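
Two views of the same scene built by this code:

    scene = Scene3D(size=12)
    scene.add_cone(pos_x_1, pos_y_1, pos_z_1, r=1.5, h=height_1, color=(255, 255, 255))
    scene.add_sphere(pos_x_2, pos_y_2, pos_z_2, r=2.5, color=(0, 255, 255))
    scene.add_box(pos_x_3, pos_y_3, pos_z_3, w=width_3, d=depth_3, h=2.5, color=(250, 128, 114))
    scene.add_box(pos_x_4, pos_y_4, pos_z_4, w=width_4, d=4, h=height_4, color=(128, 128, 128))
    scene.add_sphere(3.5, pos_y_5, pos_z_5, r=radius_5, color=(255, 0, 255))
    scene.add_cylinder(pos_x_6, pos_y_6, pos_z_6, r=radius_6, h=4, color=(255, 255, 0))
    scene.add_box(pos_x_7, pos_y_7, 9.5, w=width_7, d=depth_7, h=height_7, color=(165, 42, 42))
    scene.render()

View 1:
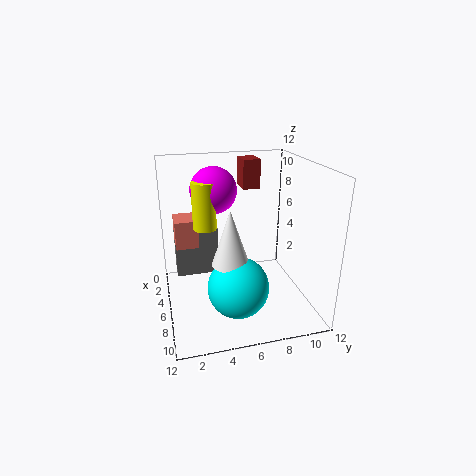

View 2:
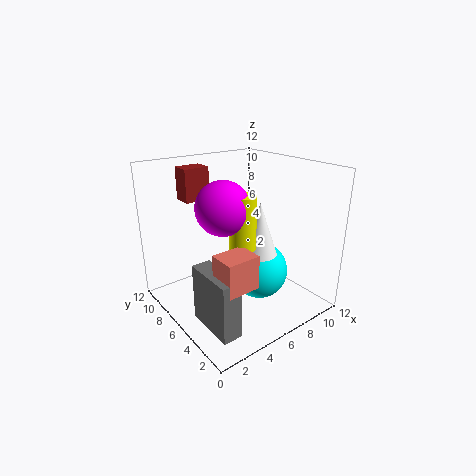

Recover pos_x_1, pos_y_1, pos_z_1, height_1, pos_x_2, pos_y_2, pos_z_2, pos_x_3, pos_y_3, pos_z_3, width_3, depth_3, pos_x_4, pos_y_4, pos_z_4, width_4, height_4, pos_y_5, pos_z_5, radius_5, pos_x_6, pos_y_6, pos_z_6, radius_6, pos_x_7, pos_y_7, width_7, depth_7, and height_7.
pos_x_1 = 7.5
pos_y_1 = 5
pos_z_1 = 4.5
height_1 = 4.5
pos_x_2 = 8
pos_y_2 = 5.5
pos_z_2 = 2.5
pos_x_3 = 1.5
pos_y_3 = 1
pos_z_3 = 4.5
width_3 = 2.5
depth_3 = 2
pos_x_4 = 1
pos_y_4 = 1
pos_z_4 = 1
width_4 = 1.5
height_4 = 4.5
pos_y_5 = 4.5
pos_z_5 = 9.5
radius_5 = 2
pos_x_6 = 4.5
pos_y_6 = 3.5
pos_z_6 = 6.5
radius_6 = 1
pos_x_7 = 2
pos_y_7 = 7
width_7 = 2
depth_7 = 1.5
height_7 = 2.5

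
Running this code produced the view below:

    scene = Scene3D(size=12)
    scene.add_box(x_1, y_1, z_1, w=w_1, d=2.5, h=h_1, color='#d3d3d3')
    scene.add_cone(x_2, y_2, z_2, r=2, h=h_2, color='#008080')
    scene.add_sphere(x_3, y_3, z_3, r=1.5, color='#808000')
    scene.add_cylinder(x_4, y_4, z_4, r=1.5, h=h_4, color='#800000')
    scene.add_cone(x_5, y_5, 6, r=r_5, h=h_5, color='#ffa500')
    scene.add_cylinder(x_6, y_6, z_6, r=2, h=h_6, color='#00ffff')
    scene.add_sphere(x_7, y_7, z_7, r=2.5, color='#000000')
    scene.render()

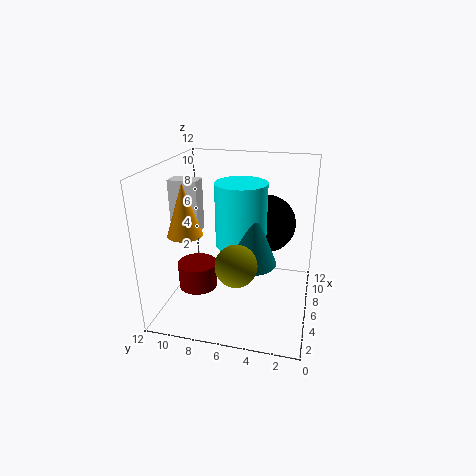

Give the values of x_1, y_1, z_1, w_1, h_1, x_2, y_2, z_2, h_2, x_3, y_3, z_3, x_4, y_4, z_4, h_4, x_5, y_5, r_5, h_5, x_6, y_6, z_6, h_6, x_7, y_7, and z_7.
x_1 = 6; y_1 = 9.5; z_1 = 6; w_1 = 1.5; h_1 = 4.5; x_2 = 4; y_2 = 4.5; z_2 = 5; h_2 = 5; x_3 = 1.5; y_3 = 5; z_3 = 6; x_4 = 3; y_4 = 8.5; z_4 = 3; h_4 = 2; x_5 = 5.5; y_5 = 10.5; r_5 = 1.5; h_5 = 4.5; x_6 = 5; y_6 = 5.5; z_6 = 6; h_6 = 5; x_7 = 8.5; y_7 = 4; z_7 = 6.5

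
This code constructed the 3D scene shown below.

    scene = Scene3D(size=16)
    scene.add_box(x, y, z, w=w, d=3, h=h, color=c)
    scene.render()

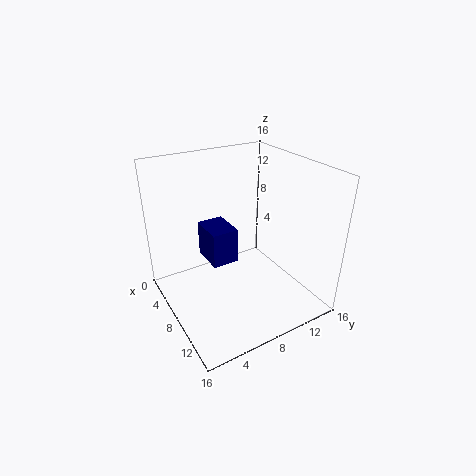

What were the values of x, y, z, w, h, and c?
x = 4, y = 5, z = 5, w = 4, h = 4, c = 'navy'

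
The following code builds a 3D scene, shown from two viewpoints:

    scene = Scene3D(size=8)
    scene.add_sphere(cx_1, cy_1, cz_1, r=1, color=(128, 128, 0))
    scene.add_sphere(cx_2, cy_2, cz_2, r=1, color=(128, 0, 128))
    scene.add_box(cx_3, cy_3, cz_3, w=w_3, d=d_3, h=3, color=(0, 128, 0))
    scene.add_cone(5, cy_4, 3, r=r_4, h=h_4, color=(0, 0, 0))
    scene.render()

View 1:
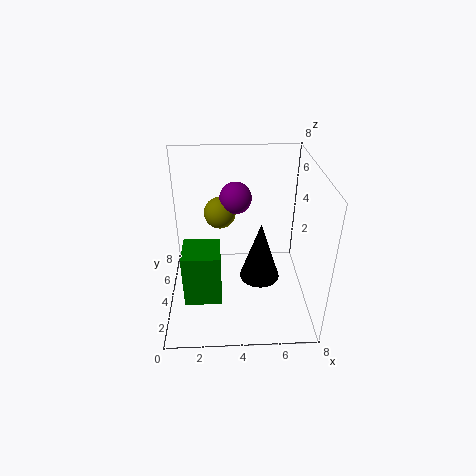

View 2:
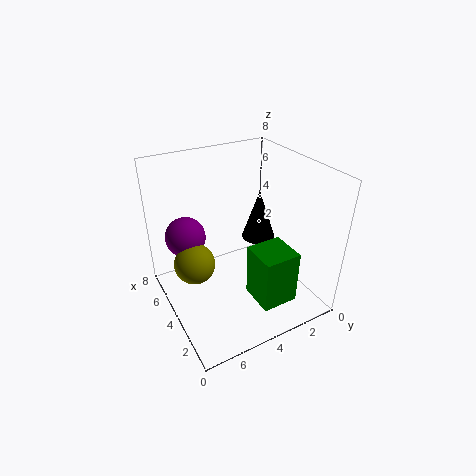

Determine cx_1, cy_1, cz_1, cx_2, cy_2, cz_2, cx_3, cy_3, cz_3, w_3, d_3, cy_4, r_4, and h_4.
cx_1 = 3, cy_1 = 7, cz_1 = 4, cx_2 = 4, cy_2 = 7, cz_2 = 5, cx_3 = 1, cy_3 = 2, cz_3 = 1, w_3 = 2, d_3 = 2, cy_4 = 2, r_4 = 1, h_4 = 3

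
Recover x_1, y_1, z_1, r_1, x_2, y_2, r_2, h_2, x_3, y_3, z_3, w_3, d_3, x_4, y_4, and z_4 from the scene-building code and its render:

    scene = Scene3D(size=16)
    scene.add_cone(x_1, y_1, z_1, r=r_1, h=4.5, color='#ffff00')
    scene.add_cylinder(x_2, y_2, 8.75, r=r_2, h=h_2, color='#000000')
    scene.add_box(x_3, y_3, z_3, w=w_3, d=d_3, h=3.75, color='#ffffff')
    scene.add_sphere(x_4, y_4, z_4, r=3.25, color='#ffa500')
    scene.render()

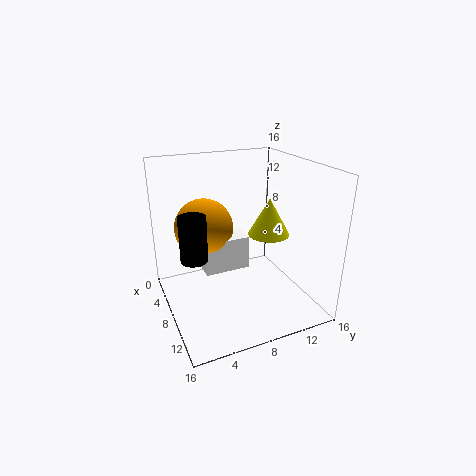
x_1 = 6.5; y_1 = 12.75; z_1 = 7; r_1 = 2.5; x_2 = 12.25; y_2 = 1.75; r_2 = 1.25; h_2 = 4.25; x_3 = 6; y_3 = 4; z_3 = 4.5; w_3 = 2.75; d_3 = 5; x_4 = 6; y_4 = 4.75; z_4 = 9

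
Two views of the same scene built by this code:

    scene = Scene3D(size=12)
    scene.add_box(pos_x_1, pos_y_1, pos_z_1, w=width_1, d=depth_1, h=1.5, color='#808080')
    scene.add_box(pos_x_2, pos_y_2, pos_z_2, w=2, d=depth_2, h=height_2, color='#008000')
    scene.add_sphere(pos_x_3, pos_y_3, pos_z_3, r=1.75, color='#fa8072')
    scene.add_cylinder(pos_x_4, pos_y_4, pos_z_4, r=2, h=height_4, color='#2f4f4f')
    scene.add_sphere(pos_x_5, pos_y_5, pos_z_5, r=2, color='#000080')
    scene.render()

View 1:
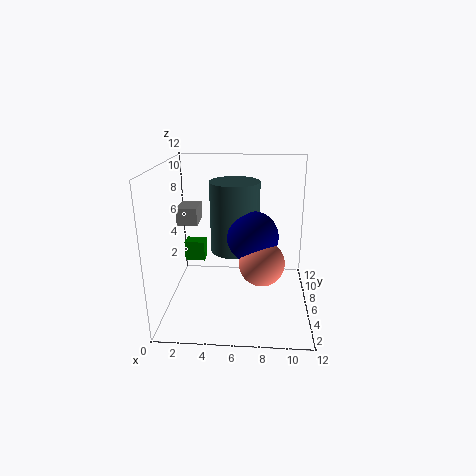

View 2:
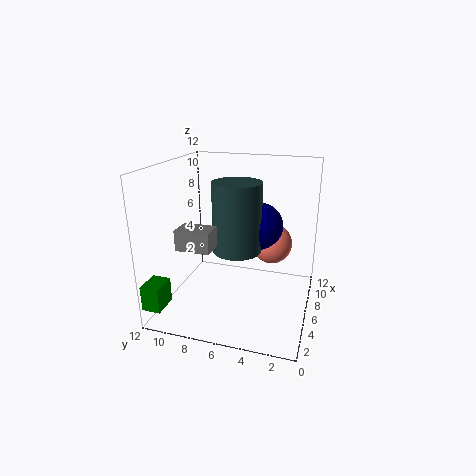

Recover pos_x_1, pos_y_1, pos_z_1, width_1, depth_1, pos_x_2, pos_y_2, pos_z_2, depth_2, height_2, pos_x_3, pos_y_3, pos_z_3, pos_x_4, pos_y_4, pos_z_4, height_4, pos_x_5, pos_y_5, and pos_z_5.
pos_x_1 = 0.75, pos_y_1 = 6.5, pos_z_1 = 6.75, width_1 = 1.75, depth_1 = 2.5, pos_x_2 = 0.25, pos_y_2 = 10.5, pos_z_2 = 1.5, depth_2 = 1.5, height_2 = 2, pos_x_3 = 8, pos_y_3 = 3.5, pos_z_3 = 5, pos_x_4 = 5.75, pos_y_4 = 6, pos_z_4 = 5, height_4 = 5.75, pos_x_5 = 7.25, pos_y_5 = 4.5, pos_z_5 = 6.75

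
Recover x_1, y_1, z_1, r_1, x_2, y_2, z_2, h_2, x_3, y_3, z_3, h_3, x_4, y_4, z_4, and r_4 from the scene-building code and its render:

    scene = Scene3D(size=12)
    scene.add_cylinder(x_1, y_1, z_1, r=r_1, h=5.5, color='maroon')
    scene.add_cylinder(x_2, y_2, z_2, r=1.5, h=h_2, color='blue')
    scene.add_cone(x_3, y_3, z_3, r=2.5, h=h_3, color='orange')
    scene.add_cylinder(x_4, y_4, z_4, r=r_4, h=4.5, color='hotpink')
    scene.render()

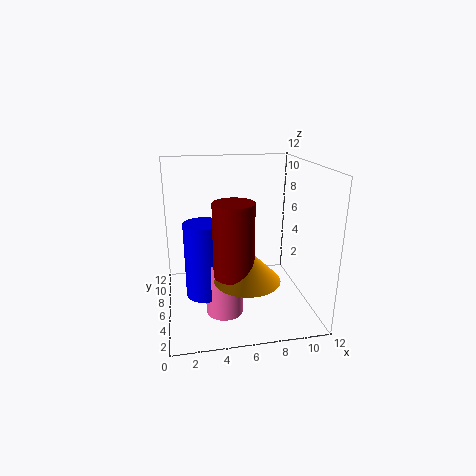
x_1 = 5, y_1 = 2.5, z_1 = 4.5, r_1 = 1.5, x_2 = 3, y_2 = 4.5, z_2 = 2, h_2 = 6, x_3 = 6, y_3 = 2.5, z_3 = 4, h_3 = 2.5, x_4 = 4.5, y_4 = 4, z_4 = 0.5, r_4 = 1.5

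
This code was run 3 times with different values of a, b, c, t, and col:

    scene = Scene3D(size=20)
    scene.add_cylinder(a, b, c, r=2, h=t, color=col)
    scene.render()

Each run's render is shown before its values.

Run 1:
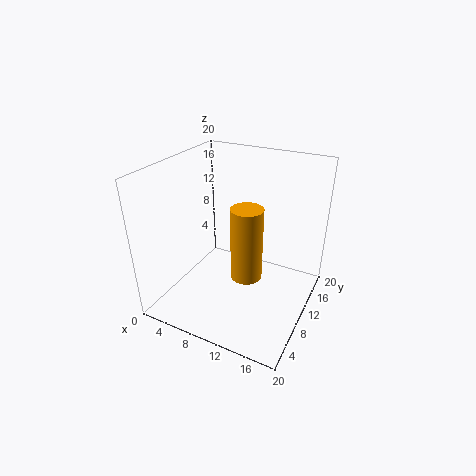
a = 13
b = 6.5
c = 7
t = 9.5
col = 'orange'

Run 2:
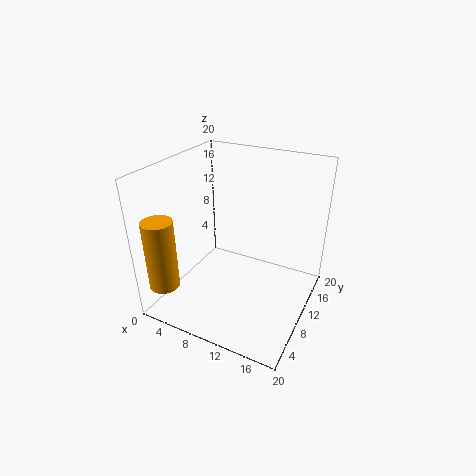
a = 3
b = 2
c = 5
t = 9.5
col = 'orange'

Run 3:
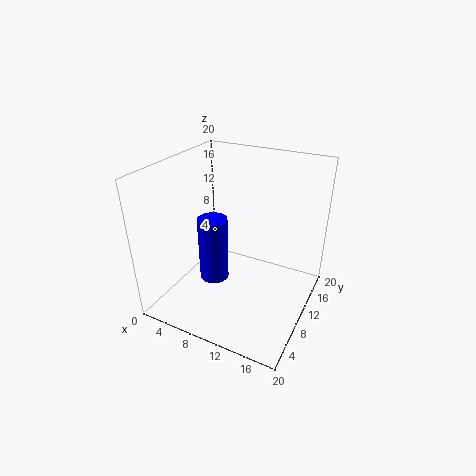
a = 7.5
b = 7.5
c = 4.5
t = 9
col = 'blue'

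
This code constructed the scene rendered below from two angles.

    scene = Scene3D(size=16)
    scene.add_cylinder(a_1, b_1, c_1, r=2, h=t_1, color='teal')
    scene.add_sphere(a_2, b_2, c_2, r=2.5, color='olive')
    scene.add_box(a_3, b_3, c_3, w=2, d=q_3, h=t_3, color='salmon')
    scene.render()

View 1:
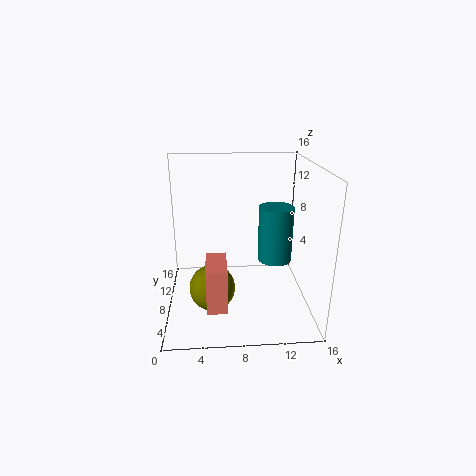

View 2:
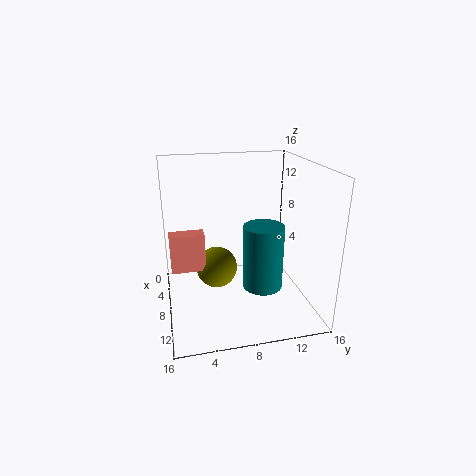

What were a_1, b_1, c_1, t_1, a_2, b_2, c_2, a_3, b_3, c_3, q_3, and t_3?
a_1 = 12.5
b_1 = 9.5
c_1 = 4.5
t_1 = 6.5
a_2 = 5
b_2 = 6
c_2 = 3
a_3 = 4.5
b_3 = 0.5
c_3 = 3.5
q_3 = 4
t_3 = 4.5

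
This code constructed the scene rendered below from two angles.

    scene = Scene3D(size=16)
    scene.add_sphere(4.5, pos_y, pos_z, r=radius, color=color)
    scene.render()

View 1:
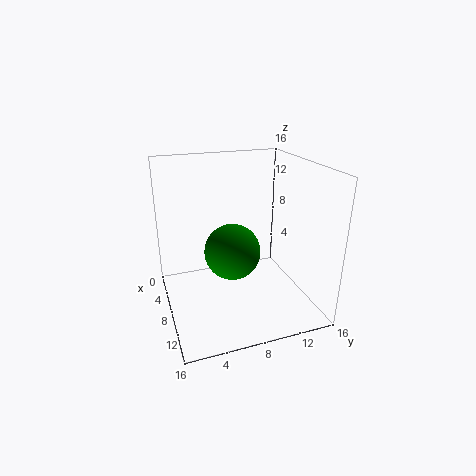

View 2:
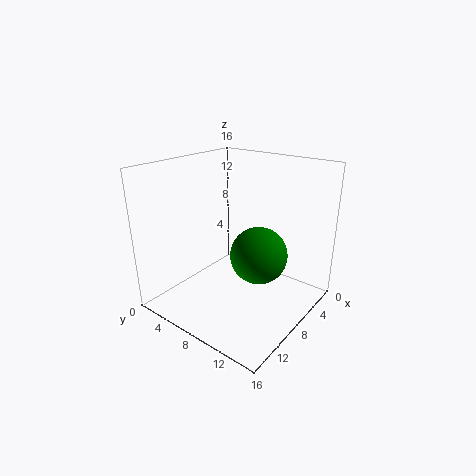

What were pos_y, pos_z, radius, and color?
pos_y = 8.5
pos_z = 4.5
radius = 3.5
color = 'green'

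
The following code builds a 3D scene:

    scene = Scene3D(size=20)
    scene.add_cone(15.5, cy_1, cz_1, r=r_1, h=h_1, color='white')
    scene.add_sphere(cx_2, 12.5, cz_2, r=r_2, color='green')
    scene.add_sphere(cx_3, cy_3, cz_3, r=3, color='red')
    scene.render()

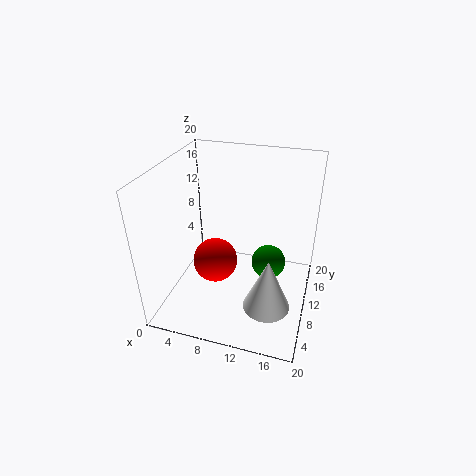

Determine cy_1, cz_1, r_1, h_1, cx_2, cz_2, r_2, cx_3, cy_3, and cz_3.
cy_1 = 4.5, cz_1 = 4, r_1 = 3, h_1 = 7, cx_2 = 14, cz_2 = 5, r_2 = 2.5, cx_3 = 7.5, cy_3 = 7.5, cz_3 = 7.5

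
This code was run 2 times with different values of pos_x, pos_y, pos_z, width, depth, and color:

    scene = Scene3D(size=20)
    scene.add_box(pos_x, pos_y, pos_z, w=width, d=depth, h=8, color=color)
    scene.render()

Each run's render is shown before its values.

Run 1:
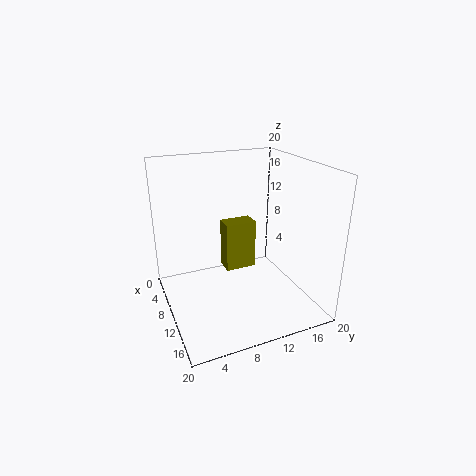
pos_x = 1.5
pos_y = 10.5
pos_z = 1.5
width = 3
depth = 5
color = 'olive'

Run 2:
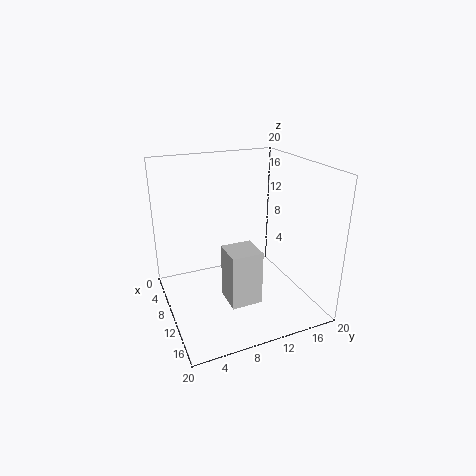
pos_x = 8.5
pos_y = 8
pos_z = 0.5
width = 4.5
depth = 4.5
color = 'lightgray'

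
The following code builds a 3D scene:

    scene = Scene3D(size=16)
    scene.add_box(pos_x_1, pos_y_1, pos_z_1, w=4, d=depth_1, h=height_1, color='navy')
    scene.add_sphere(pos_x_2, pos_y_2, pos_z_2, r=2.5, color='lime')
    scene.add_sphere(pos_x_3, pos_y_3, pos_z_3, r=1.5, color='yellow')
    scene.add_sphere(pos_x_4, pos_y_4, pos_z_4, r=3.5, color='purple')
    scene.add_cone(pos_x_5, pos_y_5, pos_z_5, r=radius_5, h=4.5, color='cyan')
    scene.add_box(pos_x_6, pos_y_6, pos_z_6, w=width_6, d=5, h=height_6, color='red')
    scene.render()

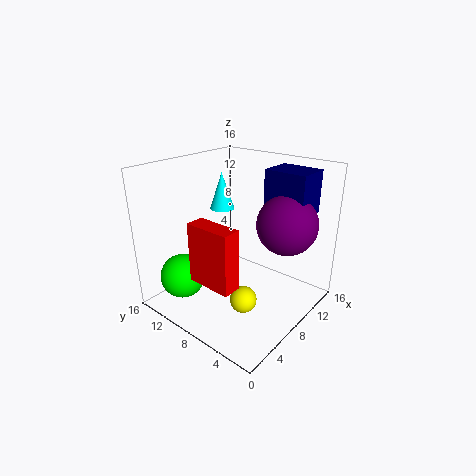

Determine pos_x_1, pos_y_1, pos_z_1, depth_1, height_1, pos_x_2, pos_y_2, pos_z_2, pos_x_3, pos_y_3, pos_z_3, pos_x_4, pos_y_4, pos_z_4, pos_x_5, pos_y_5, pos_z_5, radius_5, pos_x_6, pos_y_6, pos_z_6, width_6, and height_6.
pos_x_1 = 12
pos_y_1 = 2.5
pos_z_1 = 10
depth_1 = 5
height_1 = 5
pos_x_2 = 3.5
pos_y_2 = 12.5
pos_z_2 = 3.5
pos_x_3 = 6.5
pos_y_3 = 6
pos_z_3 = 1.5
pos_x_4 = 12.5
pos_y_4 = 4.5
pos_z_4 = 9
pos_x_5 = 11
pos_y_5 = 13
pos_z_5 = 9.5
radius_5 = 1.5
pos_x_6 = 2.5
pos_y_6 = 5
pos_z_6 = 4.5
width_6 = 2
height_6 = 6.5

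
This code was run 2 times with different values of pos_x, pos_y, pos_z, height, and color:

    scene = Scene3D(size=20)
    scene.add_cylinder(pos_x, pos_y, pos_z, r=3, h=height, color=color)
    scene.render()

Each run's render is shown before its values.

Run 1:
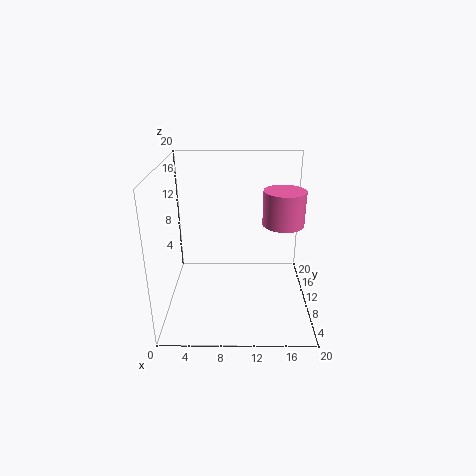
pos_x = 16.5; pos_y = 12.5; pos_z = 11; height = 5; color = 'hotpink'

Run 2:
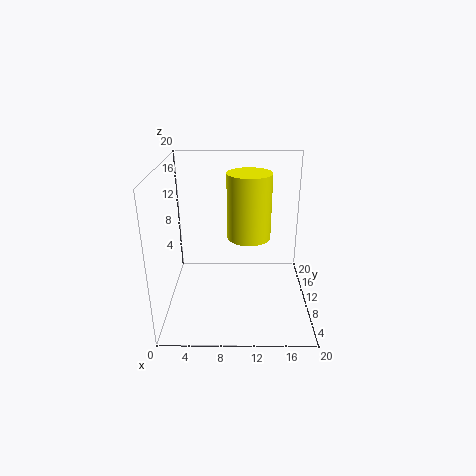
pos_x = 11.5; pos_y = 10.5; pos_z = 10; height = 9; color = 'yellow'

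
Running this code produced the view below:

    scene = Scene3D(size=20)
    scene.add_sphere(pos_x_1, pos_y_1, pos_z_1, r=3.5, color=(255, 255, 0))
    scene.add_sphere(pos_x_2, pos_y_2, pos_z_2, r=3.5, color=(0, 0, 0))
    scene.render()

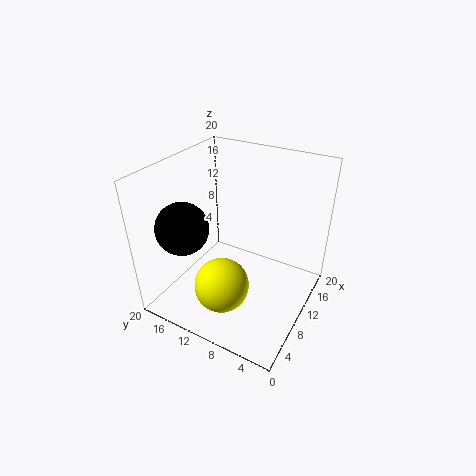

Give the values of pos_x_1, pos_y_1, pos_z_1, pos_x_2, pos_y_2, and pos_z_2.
pos_x_1 = 4, pos_y_1 = 9, pos_z_1 = 6.5, pos_x_2 = 5, pos_y_2 = 15.5, pos_z_2 = 12.5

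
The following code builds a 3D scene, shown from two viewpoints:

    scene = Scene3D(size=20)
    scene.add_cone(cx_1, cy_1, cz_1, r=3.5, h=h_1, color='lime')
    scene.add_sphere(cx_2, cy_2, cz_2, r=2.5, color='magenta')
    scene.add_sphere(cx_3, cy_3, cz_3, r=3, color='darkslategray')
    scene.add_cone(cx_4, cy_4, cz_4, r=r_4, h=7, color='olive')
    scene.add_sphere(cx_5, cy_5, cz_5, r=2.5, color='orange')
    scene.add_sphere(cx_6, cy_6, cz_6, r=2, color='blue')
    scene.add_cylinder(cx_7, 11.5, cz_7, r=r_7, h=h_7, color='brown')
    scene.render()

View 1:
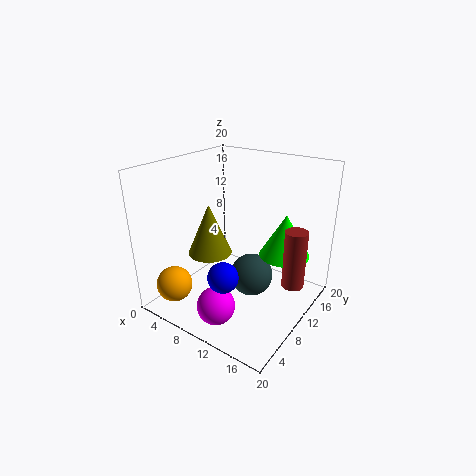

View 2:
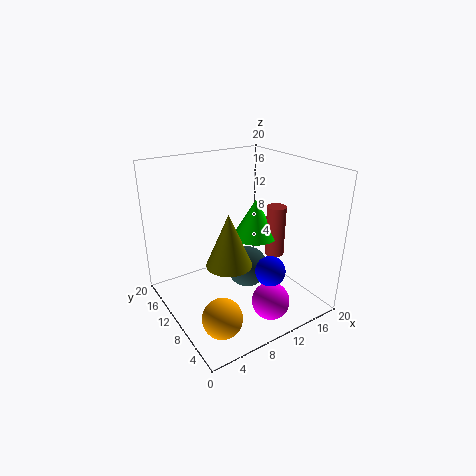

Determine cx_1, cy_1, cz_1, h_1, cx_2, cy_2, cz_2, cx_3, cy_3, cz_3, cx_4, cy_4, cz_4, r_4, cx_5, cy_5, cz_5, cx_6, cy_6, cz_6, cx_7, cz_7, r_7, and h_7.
cx_1 = 15.5; cy_1 = 13.5; cz_1 = 7.5; h_1 = 6; cx_2 = 11; cy_2 = 3.5; cz_2 = 3; cx_3 = 12; cy_3 = 10.5; cz_3 = 4.5; cx_4 = 7; cy_4 = 7.5; cz_4 = 8; r_4 = 3; cx_5 = 3.5; cy_5 = 3.5; cz_5 = 3.5; cx_6 = 11.5; cy_6 = 4.5; cz_6 = 7; cx_7 = 18; cz_7 = 4.5; r_7 = 1.5; h_7 = 8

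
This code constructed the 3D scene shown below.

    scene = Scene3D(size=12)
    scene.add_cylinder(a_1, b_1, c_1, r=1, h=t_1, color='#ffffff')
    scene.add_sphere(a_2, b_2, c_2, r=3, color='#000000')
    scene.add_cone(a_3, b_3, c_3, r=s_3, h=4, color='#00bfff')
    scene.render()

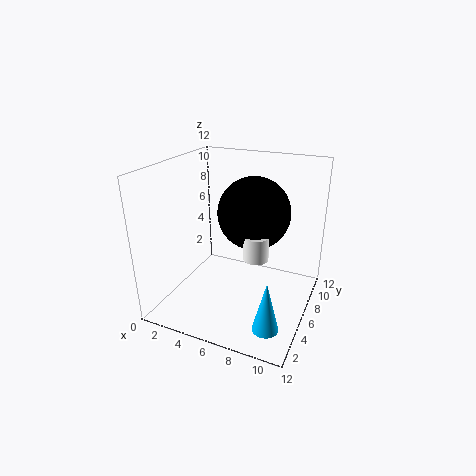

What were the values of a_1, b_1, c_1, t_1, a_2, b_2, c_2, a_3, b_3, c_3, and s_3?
a_1 = 8
b_1 = 5
c_1 = 5
t_1 = 2
a_2 = 7
b_2 = 7
c_2 = 8
a_3 = 10
b_3 = 2
c_3 = 1
s_3 = 1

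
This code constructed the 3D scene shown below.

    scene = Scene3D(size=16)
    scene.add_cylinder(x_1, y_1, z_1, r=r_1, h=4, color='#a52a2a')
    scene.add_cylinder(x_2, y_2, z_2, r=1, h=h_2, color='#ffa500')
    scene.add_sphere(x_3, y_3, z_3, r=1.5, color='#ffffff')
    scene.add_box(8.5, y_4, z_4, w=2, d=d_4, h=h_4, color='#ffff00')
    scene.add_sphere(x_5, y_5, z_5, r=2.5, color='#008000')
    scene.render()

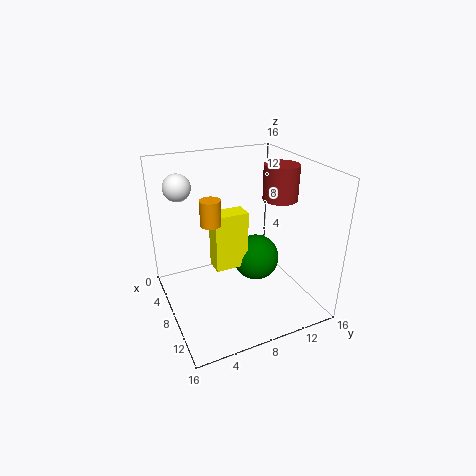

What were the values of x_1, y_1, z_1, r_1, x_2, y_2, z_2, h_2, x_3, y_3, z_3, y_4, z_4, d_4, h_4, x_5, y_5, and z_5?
x_1 = 7.5; y_1 = 13.5; z_1 = 11.5; r_1 = 2; x_2 = 10.5; y_2 = 4; z_2 = 11.5; h_2 = 2.5; x_3 = 4.5; y_3 = 2.5; z_3 = 13.5; y_4 = 4.5; z_4 = 6; d_4 = 3.5; h_4 = 6; x_5 = 9.5; y_5 = 9.5; z_5 = 6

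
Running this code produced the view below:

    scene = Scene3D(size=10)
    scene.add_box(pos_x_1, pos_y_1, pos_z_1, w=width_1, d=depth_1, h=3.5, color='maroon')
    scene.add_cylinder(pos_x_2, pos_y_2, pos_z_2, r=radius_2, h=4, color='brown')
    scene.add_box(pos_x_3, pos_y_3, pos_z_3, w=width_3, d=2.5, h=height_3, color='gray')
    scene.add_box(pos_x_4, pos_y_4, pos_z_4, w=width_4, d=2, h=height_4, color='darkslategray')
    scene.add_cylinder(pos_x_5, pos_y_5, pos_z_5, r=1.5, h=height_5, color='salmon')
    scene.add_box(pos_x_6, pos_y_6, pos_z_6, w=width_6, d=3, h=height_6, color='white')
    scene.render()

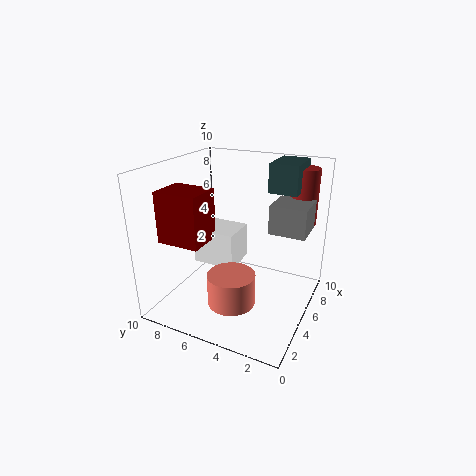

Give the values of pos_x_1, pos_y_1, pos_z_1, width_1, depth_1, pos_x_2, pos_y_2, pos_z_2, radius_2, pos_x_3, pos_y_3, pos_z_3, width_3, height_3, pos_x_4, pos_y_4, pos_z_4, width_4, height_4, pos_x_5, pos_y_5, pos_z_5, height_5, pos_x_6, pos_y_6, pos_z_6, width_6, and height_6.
pos_x_1 = 2, pos_y_1 = 6.5, pos_z_1 = 5, width_1 = 2.5, depth_1 = 3, pos_x_2 = 8.5, pos_y_2 = 1.5, pos_z_2 = 5.5, radius_2 = 1, pos_x_3 = 5.5, pos_y_3 = 0.5, pos_z_3 = 5.5, width_3 = 2.5, height_3 = 2, pos_x_4 = 6.5, pos_y_4 = 1.5, pos_z_4 = 8, width_4 = 3, height_4 = 2, pos_x_5 = 2, pos_y_5 = 4, pos_z_5 = 2, height_5 = 2, pos_x_6 = 4, pos_y_6 = 5, pos_z_6 = 3, width_6 = 2.5, height_6 = 2.5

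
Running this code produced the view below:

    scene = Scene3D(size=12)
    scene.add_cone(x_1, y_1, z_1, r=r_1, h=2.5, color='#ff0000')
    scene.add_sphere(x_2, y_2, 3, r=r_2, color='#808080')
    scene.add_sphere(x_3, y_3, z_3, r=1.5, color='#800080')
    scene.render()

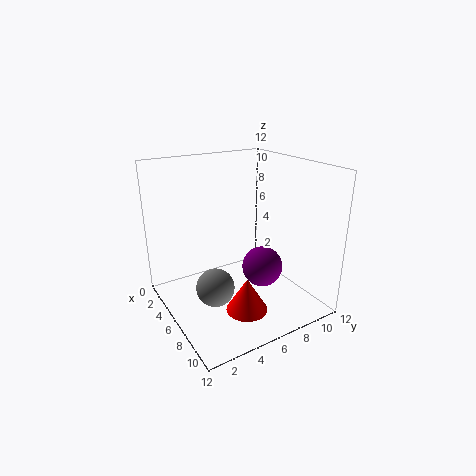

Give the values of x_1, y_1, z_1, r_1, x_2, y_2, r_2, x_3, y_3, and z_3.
x_1 = 10.5
y_1 = 4
z_1 = 2.5
r_1 = 1.5
x_2 = 7.5
y_2 = 3
r_2 = 1.5
x_3 = 9.5
y_3 = 6
z_3 = 5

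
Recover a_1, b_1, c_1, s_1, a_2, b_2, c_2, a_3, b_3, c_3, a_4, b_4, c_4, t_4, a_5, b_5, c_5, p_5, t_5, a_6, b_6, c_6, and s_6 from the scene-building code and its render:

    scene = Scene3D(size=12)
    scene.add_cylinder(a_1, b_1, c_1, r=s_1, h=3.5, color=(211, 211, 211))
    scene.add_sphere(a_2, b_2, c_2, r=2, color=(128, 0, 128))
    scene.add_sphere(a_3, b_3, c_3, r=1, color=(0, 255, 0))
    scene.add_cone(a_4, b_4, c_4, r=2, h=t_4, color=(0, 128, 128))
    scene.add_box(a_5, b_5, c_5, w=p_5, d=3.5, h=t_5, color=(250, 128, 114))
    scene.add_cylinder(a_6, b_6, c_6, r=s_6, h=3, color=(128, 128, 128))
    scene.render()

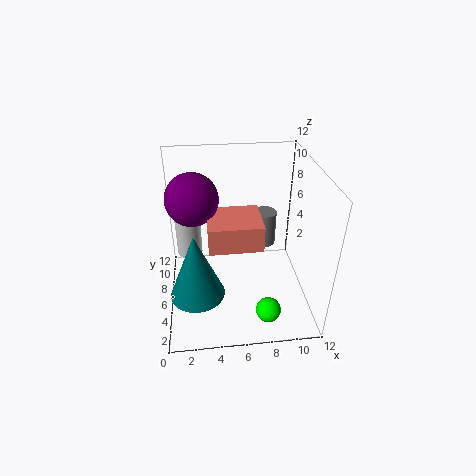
a_1 = 2
b_1 = 6
c_1 = 5
s_1 = 1
a_2 = 2.5
b_2 = 5.5
c_2 = 10
a_3 = 8
b_3 = 2
c_3 = 1.5
a_4 = 2.5
b_4 = 2
c_4 = 4
t_4 = 5
a_5 = 3.5
b_5 = 2.5
c_5 = 7
p_5 = 4
t_5 = 2
a_6 = 8.5
b_6 = 7.5
c_6 = 4.5
s_6 = 1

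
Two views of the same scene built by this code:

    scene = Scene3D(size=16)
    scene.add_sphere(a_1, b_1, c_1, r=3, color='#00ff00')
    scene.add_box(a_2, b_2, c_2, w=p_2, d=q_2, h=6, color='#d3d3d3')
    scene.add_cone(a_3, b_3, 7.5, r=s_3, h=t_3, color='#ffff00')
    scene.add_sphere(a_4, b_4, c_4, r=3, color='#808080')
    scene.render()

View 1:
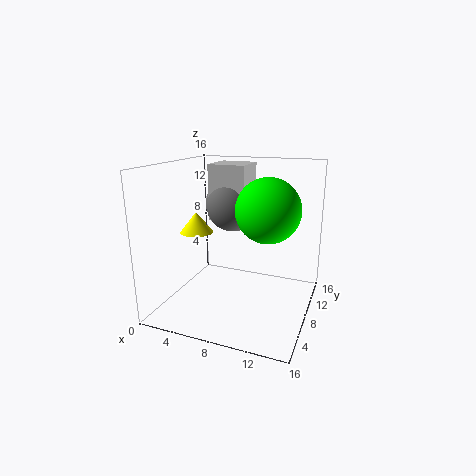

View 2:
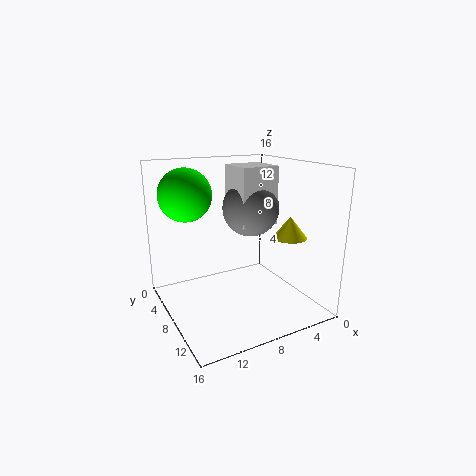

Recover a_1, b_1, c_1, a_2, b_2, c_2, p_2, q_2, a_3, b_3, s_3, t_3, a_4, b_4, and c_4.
a_1 = 12.5, b_1 = 4, c_1 = 12.5, a_2 = 5, b_2 = 7, c_2 = 10, p_2 = 4, q_2 = 4, a_3 = 2, b_3 = 9.5, s_3 = 2, t_3 = 2.5, a_4 = 7, b_4 = 9, c_4 = 11.5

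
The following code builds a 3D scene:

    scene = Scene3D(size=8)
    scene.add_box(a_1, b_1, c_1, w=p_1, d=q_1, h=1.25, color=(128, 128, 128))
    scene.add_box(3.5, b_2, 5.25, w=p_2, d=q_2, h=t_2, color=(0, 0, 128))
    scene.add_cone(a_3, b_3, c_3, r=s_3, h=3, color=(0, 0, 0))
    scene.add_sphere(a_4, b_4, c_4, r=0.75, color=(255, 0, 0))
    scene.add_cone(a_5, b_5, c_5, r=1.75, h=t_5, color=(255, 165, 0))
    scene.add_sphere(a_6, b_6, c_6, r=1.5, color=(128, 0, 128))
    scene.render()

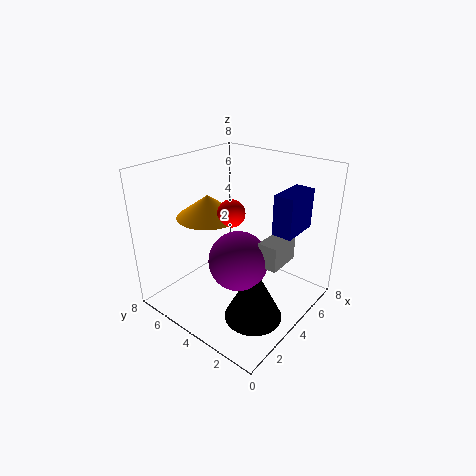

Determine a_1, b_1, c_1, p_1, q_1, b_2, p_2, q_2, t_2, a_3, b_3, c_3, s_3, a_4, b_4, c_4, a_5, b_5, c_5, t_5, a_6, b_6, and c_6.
a_1 = 2.75
b_1 = 0.75
c_1 = 3.75
p_1 = 1.75
q_1 = 1
b_2 = 0.5
p_2 = 2
q_2 = 1
t_2 = 2
a_3 = 2.5
b_3 = 1.75
c_3 = 0.75
s_3 = 1.5
a_4 = 3.75
b_4 = 4.25
c_4 = 5.5
a_5 = 3.5
b_5 = 5.75
c_5 = 5
t_5 = 1.25
a_6 = 2.5
b_6 = 2.75
c_6 = 3.75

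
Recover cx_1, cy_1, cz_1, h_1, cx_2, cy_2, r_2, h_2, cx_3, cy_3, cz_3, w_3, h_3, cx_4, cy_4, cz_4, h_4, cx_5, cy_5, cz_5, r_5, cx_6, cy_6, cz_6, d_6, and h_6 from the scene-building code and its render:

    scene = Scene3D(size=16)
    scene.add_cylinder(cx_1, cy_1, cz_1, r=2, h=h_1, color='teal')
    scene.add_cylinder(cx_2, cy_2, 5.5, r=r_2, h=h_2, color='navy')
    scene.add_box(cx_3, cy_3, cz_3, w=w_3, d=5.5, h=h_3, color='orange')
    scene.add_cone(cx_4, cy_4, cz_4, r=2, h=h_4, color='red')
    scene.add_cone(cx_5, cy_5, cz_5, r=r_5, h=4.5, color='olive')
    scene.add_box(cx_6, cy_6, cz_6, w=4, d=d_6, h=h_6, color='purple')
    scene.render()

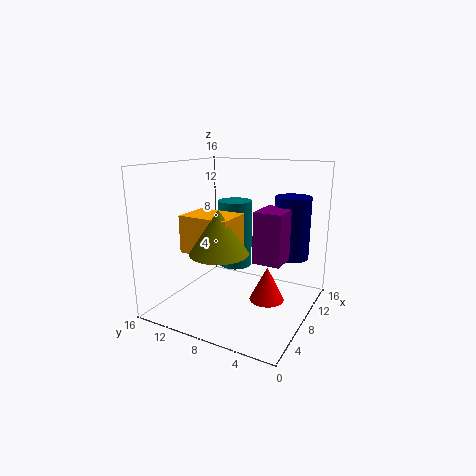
cx_1 = 11
cy_1 = 10
cz_1 = 3.5
h_1 = 8
cx_2 = 11.5
cy_2 = 3
r_2 = 2
h_2 = 7
cx_3 = 3.5
cy_3 = 7
cz_3 = 7
w_3 = 4
h_3 = 4
cx_4 = 9.5
cy_4 = 5
cz_4 = 0.5
h_4 = 4
cx_5 = 4
cy_5 = 8
cz_5 = 7.5
r_5 = 3
cx_6 = 6.5
cy_6 = 2.5
cz_6 = 6
d_6 = 3
h_6 = 5.5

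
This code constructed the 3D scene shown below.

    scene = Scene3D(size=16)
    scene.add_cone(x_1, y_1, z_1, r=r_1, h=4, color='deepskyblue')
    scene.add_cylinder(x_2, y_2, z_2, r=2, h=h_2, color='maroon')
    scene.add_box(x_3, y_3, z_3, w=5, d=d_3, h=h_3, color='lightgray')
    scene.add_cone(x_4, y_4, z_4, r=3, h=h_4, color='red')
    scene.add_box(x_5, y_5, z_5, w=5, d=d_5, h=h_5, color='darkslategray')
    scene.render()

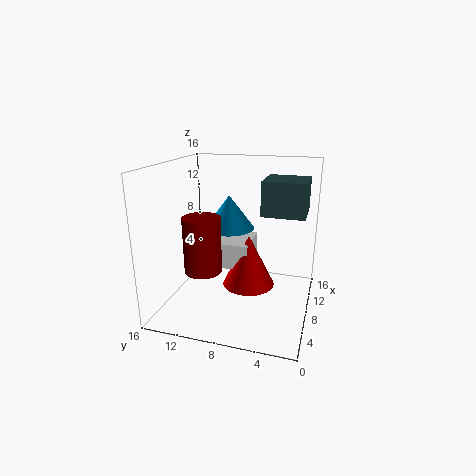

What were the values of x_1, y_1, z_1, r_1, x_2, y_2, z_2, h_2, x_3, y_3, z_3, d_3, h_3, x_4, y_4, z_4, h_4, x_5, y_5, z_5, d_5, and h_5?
x_1 = 11, y_1 = 10, z_1 = 8, r_1 = 3, x_2 = 5, y_2 = 11, z_2 = 5, h_2 = 6, x_3 = 8, y_3 = 7, z_3 = 4, d_3 = 4, h_3 = 3, x_4 = 9, y_4 = 7, z_4 = 2, h_4 = 6, x_5 = 10, y_5 = 1, z_5 = 10, d_5 = 5, h_5 = 4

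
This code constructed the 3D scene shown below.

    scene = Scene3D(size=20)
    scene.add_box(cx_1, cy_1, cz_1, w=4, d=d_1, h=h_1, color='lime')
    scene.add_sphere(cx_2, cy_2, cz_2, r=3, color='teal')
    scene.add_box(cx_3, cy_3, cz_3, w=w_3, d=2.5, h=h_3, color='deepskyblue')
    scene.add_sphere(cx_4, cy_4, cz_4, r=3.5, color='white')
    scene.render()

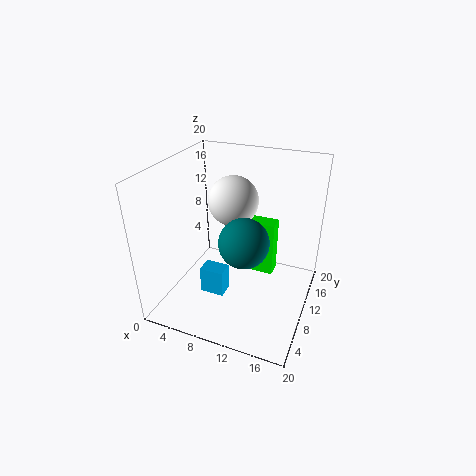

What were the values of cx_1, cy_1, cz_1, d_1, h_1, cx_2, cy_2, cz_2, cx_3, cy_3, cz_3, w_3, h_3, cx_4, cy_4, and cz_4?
cx_1 = 10
cy_1 = 14
cz_1 = 2
d_1 = 2.5
h_1 = 8.5
cx_2 = 13
cy_2 = 4.5
cz_2 = 13
cx_3 = 5
cy_3 = 7.5
cz_3 = 1
w_3 = 3.5
h_3 = 4
cx_4 = 8.5
cy_4 = 12
cz_4 = 14.5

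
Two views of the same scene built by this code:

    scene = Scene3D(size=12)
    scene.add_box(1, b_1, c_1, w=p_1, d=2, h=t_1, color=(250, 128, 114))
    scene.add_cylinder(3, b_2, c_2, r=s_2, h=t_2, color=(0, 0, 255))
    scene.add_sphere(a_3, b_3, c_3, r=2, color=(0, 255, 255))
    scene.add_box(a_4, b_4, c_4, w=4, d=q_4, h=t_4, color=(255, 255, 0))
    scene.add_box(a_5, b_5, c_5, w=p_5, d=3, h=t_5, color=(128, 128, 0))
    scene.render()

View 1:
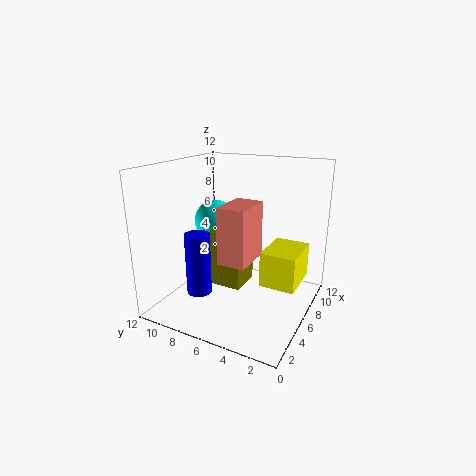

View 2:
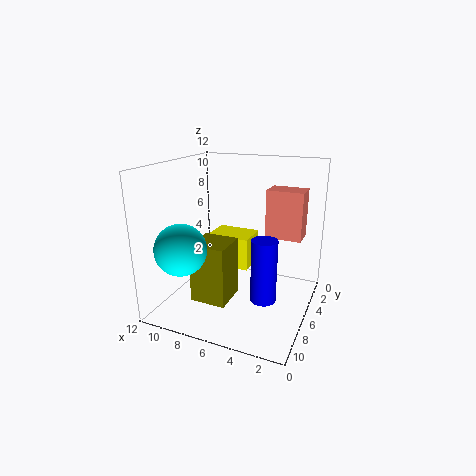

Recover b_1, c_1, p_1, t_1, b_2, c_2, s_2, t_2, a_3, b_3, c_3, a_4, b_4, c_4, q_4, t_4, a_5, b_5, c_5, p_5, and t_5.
b_1 = 3
c_1 = 6
p_1 = 3
t_1 = 4
b_2 = 8
c_2 = 2
s_2 = 1
t_2 = 5
a_3 = 9
b_3 = 10
c_3 = 6
a_4 = 6
b_4 = 1
c_4 = 2
q_4 = 3
t_4 = 3
a_5 = 6
b_5 = 6
c_5 = 1
p_5 = 3
t_5 = 5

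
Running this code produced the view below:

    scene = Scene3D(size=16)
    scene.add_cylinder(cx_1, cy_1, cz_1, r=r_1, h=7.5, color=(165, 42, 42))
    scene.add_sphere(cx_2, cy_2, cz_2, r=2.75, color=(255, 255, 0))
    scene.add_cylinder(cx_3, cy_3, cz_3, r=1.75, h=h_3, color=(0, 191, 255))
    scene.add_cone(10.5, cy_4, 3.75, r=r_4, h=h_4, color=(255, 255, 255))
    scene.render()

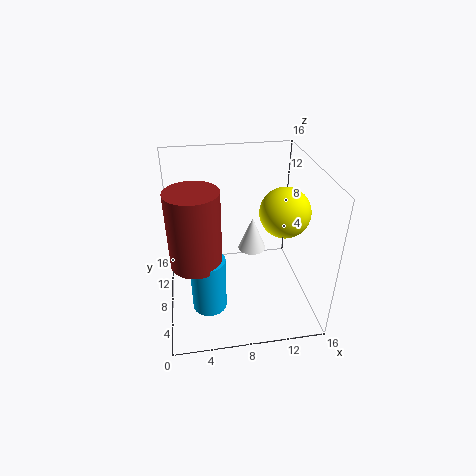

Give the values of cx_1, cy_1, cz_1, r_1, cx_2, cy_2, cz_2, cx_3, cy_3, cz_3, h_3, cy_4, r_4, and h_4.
cx_1 = 3.25, cy_1 = 4, cz_1 = 8.25, r_1 = 2.5, cx_2 = 13, cy_2 = 7.5, cz_2 = 11, cx_3 = 4.25, cy_3 = 3.5, cz_3 = 3, h_3 = 5.75, cy_4 = 12, r_4 = 1.75, h_4 = 4.25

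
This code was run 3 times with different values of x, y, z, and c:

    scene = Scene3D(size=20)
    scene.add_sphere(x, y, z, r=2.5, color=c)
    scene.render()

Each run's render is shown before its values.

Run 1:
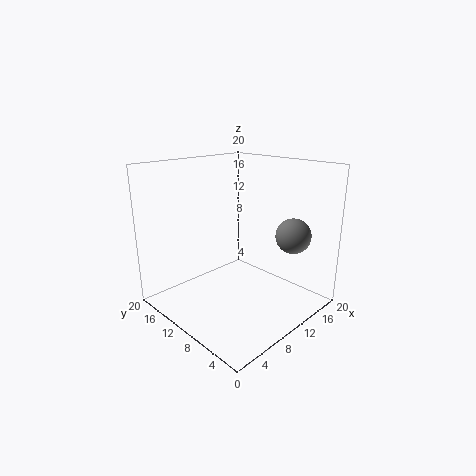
x = 16; y = 5; z = 10; c = 'gray'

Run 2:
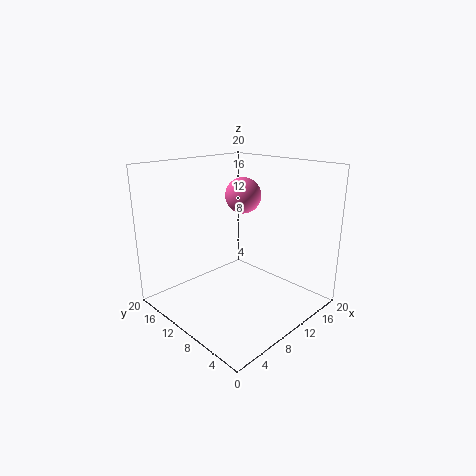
x = 12; y = 11; z = 15.5; c = 'hotpink'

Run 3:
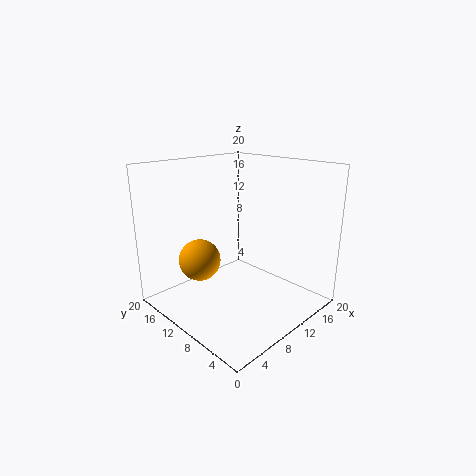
x = 2.5; y = 9; z = 9.5; c = 'orange'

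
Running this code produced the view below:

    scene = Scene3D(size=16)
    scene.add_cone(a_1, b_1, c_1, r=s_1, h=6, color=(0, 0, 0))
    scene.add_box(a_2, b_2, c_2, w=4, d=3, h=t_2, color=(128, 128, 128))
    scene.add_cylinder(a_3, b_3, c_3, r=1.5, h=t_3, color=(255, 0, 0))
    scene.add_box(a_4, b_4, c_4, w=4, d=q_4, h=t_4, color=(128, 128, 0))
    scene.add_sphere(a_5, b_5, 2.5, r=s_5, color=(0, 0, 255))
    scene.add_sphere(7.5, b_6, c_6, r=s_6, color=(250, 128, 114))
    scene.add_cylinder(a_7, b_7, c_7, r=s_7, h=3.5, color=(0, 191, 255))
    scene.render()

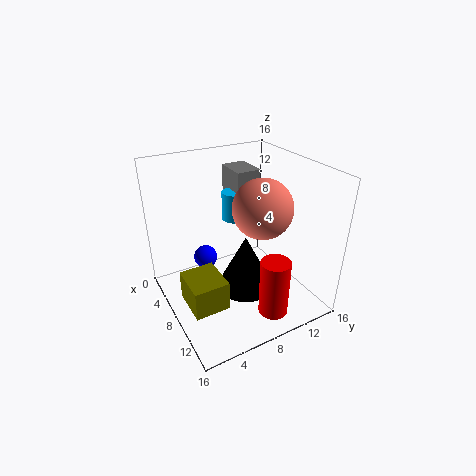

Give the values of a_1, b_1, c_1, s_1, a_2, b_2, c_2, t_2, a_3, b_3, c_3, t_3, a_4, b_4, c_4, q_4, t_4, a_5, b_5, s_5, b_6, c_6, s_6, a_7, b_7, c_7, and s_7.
a_1 = 10.5
b_1 = 7.5
c_1 = 3.5
s_1 = 3
a_2 = 0.5
b_2 = 10
c_2 = 9
t_2 = 5
a_3 = 14.5
b_3 = 8.5
c_3 = 2.5
t_3 = 6
a_4 = 9.5
b_4 = 0.5
c_4 = 4
q_4 = 3.5
t_4 = 3
a_5 = 2
b_5 = 6.5
s_5 = 1.5
b_6 = 11.5
c_6 = 10.5
s_6 = 3.5
a_7 = 3.5
b_7 = 10
c_7 = 8
s_7 = 1.5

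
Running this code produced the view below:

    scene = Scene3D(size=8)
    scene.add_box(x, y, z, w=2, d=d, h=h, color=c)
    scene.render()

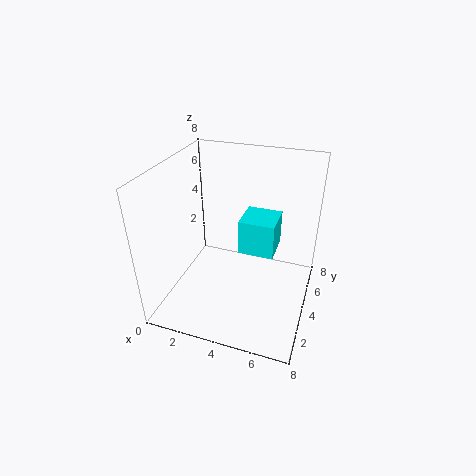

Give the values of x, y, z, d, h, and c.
x = 4
y = 4
z = 3
d = 2
h = 2
c = 'cyan'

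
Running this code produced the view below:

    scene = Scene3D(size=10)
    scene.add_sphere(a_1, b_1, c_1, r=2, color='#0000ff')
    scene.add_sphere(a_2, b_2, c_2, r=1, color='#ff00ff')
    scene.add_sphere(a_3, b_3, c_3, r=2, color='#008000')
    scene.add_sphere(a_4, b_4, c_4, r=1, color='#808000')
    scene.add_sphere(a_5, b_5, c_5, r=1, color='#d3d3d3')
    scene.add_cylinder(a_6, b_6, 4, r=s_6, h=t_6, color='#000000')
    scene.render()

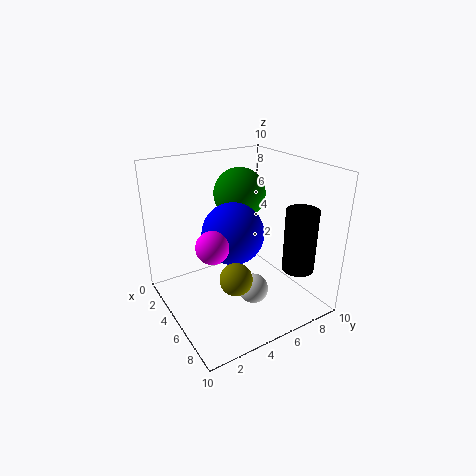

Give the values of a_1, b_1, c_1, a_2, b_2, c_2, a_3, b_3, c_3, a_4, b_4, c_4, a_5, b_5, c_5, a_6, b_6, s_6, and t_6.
a_1 = 6
b_1 = 4
c_1 = 6
a_2 = 7
b_2 = 2
c_2 = 6
a_3 = 2
b_3 = 7
c_3 = 7
a_4 = 8
b_4 = 3
c_4 = 4
a_5 = 7
b_5 = 5
c_5 = 2
a_6 = 9
b_6 = 7
s_6 = 1
t_6 = 4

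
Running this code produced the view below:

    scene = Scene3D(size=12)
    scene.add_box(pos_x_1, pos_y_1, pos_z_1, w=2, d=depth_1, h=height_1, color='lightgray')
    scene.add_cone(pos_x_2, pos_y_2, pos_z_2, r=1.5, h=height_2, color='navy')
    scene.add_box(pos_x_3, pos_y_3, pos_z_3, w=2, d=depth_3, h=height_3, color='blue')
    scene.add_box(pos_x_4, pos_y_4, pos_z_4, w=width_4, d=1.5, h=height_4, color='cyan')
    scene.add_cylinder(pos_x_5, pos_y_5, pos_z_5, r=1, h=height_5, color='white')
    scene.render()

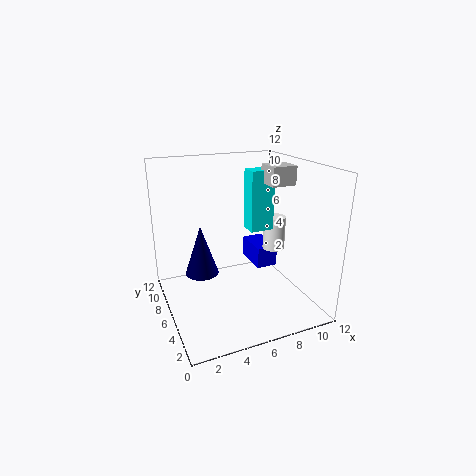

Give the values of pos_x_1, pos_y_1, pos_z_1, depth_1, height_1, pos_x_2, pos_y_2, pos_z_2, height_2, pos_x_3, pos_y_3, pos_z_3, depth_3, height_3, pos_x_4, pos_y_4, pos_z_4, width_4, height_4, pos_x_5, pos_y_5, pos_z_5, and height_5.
pos_x_1 = 8, pos_y_1 = 4, pos_z_1 = 10.5, depth_1 = 2, height_1 = 1.5, pos_x_2 = 3.5, pos_y_2 = 8.5, pos_z_2 = 2, height_2 = 4.5, pos_x_3 = 9, pos_y_3 = 8, pos_z_3 = 1.5, depth_3 = 3.5, height_3 = 2, pos_x_4 = 7, pos_y_4 = 5.5, pos_z_4 = 6.5, width_4 = 2, height_4 = 5, pos_x_5 = 10, pos_y_5 = 7, pos_z_5 = 4, height_5 = 3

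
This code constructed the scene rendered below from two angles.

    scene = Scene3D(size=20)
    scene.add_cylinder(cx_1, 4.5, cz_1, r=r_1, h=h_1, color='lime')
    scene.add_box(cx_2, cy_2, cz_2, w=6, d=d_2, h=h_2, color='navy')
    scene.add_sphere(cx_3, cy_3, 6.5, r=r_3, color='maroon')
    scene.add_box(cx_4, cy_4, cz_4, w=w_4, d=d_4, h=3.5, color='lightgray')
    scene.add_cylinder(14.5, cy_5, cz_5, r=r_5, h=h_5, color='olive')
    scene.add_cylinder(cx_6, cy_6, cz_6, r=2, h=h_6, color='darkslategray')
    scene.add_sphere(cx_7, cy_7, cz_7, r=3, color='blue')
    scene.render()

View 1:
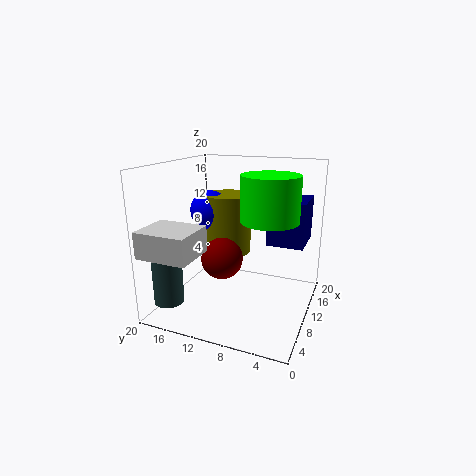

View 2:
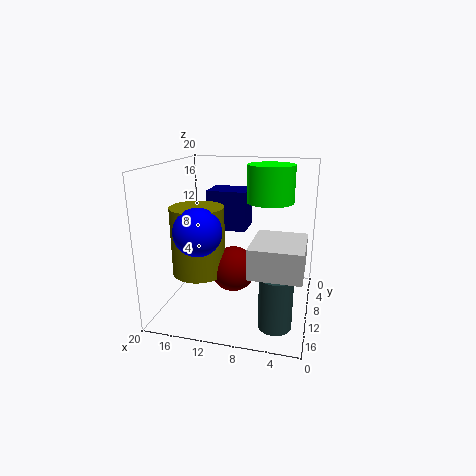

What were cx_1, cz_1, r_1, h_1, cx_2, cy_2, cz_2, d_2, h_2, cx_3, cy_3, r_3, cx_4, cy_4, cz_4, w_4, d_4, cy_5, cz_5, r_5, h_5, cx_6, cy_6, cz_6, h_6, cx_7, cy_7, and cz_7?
cx_1 = 6.5; cz_1 = 14; r_1 = 3.5; h_1 = 5.5; cx_2 = 10; cy_2 = 1; cz_2 = 9.5; d_2 = 5; h_2 = 6; cx_3 = 10; cy_3 = 12.5; r_3 = 3; cx_4 = 0.5; cy_4 = 13; cz_4 = 9; w_4 = 6; d_4 = 7; cy_5 = 13.5; cz_5 = 6; r_5 = 3.5; h_5 = 9; cx_6 = 3.5; cy_6 = 17.5; cz_6 = 2; h_6 = 6.5; cx_7 = 13.5; cy_7 = 16; cz_7 = 12.5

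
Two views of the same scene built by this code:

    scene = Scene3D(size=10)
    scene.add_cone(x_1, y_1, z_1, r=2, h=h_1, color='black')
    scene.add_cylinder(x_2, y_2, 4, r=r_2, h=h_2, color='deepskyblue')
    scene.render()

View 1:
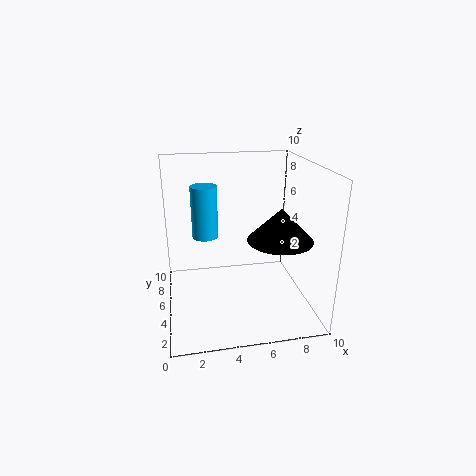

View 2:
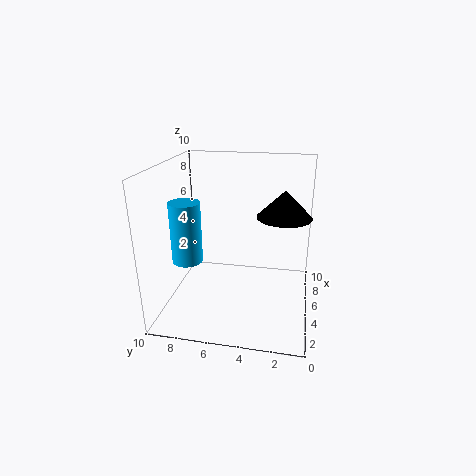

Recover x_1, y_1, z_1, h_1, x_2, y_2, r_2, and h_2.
x_1 = 7, y_1 = 2, z_1 = 6, h_1 = 2, x_2 = 3, y_2 = 8, r_2 = 1, h_2 = 4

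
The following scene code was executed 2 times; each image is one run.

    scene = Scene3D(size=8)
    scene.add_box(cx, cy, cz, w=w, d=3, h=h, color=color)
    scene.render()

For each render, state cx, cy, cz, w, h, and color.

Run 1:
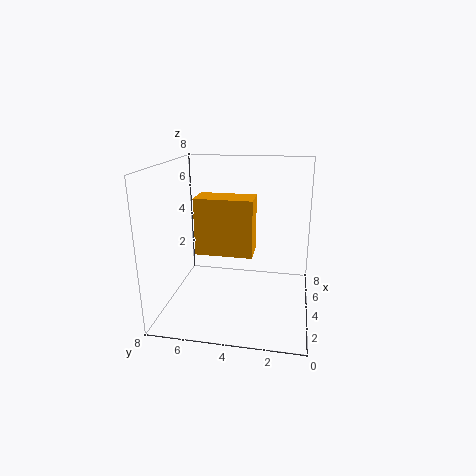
cx = 2.5
cy = 3
cz = 3.5
w = 1.5
h = 3
color = 'orange'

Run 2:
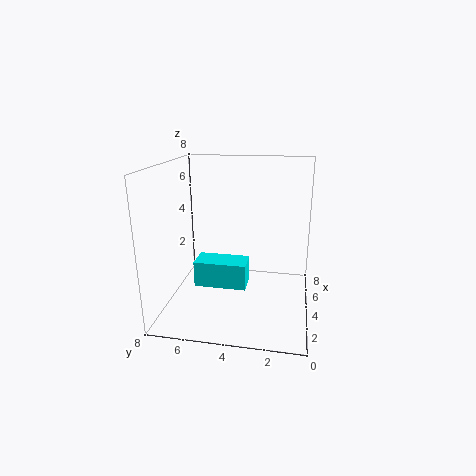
cx = 3.5
cy = 3.5
cz = 1
w = 1.5
h = 1.5
color = 'cyan'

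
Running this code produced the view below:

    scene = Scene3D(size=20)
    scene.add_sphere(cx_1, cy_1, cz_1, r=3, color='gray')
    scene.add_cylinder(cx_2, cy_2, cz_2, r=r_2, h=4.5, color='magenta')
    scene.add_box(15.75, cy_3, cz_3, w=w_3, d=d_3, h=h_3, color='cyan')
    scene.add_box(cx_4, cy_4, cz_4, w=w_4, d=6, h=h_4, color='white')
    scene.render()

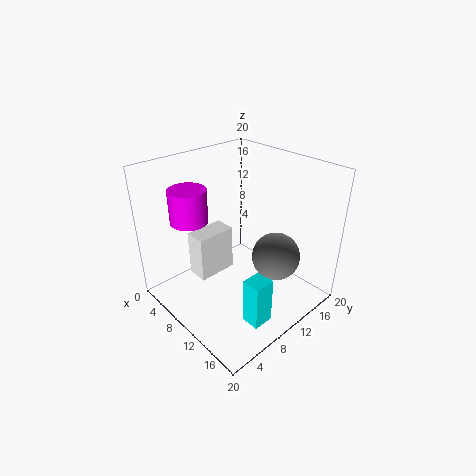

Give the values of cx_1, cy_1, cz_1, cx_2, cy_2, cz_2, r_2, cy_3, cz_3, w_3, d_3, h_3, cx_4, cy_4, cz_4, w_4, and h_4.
cx_1 = 16.5; cy_1 = 10.5; cz_1 = 10; cx_2 = 6.25; cy_2 = 4.75; cz_2 = 13; r_2 = 2.5; cy_3 = 5.5; cz_3 = 2; w_3 = 2.5; d_3 = 2.75; h_3 = 6.25; cx_4 = 2.75; cy_4 = 6.5; cz_4 = 2; w_4 = 3.25; h_4 = 7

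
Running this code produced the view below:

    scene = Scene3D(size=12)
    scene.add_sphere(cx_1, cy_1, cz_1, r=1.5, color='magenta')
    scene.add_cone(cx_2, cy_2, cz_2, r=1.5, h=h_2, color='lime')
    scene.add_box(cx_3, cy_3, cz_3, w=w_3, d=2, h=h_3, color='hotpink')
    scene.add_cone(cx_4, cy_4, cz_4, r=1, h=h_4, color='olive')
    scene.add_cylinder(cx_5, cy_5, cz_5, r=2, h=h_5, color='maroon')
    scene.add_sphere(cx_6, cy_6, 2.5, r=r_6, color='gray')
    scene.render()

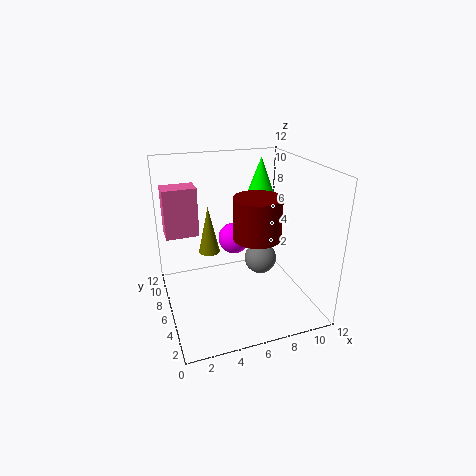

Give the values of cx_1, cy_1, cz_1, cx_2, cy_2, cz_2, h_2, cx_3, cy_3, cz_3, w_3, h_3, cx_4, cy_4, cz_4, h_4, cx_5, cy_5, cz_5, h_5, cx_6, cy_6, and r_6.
cx_1 = 7
cy_1 = 10
cz_1 = 4
cx_2 = 9
cy_2 = 8.5
cz_2 = 8
h_2 = 4
cx_3 = 0.5
cy_3 = 9.5
cz_3 = 5
w_3 = 3
h_3 = 4.5
cx_4 = 4.5
cy_4 = 10
cz_4 = 3
h_4 = 4.5
cx_5 = 7.5
cy_5 = 5.5
cz_5 = 6
h_5 = 3.5
cx_6 = 9
cy_6 = 8
r_6 = 1.5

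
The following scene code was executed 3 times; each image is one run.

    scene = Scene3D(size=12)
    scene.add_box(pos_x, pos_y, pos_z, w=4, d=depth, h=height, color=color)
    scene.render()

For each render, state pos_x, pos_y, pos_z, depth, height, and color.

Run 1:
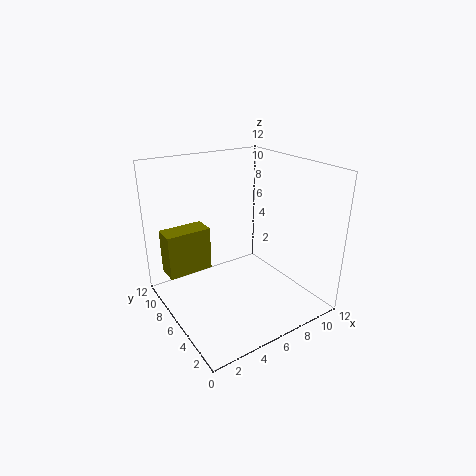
pos_x = 1
pos_y = 9
pos_z = 2
depth = 2
height = 4
color = 'olive'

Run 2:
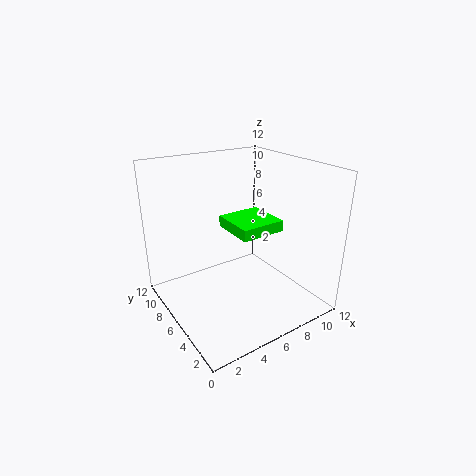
pos_x = 6
pos_y = 5
pos_z = 6
depth = 4
height = 1
color = 'lime'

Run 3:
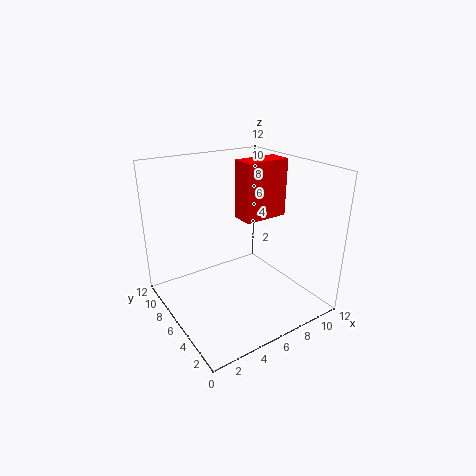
pos_x = 7
pos_y = 6
pos_z = 7
depth = 2
height = 5
color = 'red'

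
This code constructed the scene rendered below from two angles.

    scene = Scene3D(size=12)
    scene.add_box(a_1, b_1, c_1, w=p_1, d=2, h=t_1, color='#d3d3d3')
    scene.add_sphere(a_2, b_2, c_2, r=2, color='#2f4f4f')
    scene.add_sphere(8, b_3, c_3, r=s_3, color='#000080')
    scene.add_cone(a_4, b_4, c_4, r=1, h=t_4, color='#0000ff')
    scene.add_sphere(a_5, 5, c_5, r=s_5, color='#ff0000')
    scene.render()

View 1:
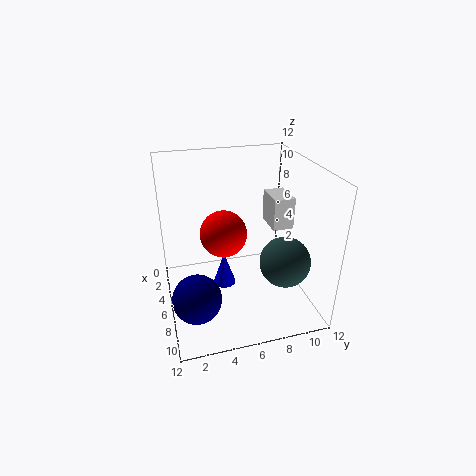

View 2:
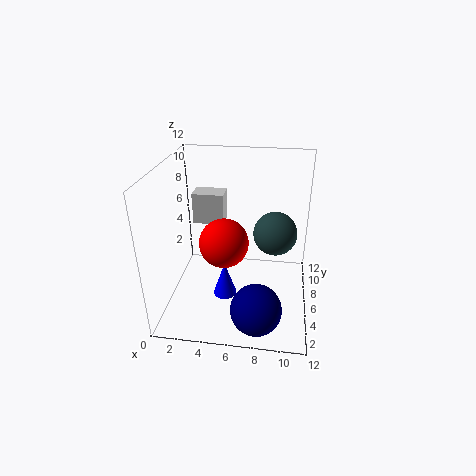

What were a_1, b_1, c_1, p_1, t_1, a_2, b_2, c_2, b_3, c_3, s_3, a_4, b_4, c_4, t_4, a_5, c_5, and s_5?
a_1 = 1; b_1 = 10; c_1 = 5; p_1 = 3; t_1 = 3; a_2 = 9; b_2 = 9; c_2 = 5; b_3 = 2; c_3 = 2; s_3 = 2; a_4 = 5; b_4 = 5; c_4 = 1; t_4 = 3; a_5 = 5; c_5 = 6; s_5 = 2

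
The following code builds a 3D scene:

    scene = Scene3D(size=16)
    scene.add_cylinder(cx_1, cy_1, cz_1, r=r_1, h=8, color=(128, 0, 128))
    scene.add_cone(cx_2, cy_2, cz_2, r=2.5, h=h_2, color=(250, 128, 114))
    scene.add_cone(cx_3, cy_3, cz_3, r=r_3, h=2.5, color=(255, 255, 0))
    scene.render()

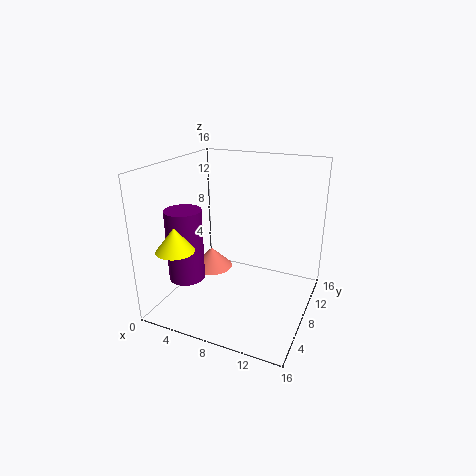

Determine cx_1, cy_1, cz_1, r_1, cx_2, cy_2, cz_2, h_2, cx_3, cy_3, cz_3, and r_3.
cx_1 = 3
cy_1 = 5
cz_1 = 3.5
r_1 = 2
cx_2 = 3.5
cy_2 = 10
cz_2 = 2.5
h_2 = 2.5
cx_3 = 3.5
cy_3 = 2.5
cz_3 = 8
r_3 = 2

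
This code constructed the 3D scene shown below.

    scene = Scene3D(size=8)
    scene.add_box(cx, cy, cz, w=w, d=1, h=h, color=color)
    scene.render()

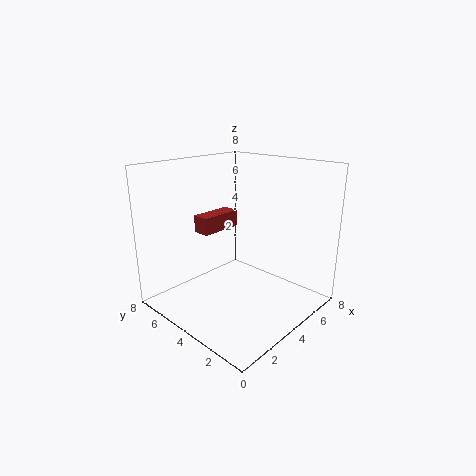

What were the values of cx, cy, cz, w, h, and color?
cx = 3, cy = 5.5, cz = 4, w = 2.5, h = 1, color = 'brown'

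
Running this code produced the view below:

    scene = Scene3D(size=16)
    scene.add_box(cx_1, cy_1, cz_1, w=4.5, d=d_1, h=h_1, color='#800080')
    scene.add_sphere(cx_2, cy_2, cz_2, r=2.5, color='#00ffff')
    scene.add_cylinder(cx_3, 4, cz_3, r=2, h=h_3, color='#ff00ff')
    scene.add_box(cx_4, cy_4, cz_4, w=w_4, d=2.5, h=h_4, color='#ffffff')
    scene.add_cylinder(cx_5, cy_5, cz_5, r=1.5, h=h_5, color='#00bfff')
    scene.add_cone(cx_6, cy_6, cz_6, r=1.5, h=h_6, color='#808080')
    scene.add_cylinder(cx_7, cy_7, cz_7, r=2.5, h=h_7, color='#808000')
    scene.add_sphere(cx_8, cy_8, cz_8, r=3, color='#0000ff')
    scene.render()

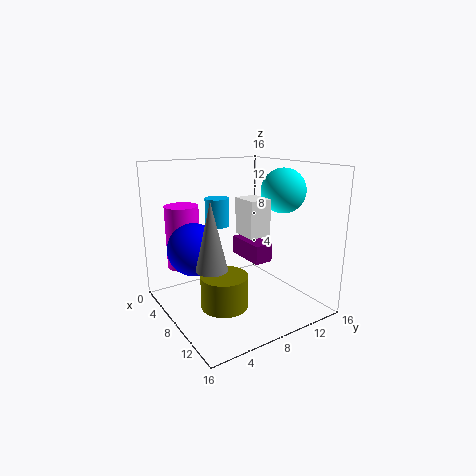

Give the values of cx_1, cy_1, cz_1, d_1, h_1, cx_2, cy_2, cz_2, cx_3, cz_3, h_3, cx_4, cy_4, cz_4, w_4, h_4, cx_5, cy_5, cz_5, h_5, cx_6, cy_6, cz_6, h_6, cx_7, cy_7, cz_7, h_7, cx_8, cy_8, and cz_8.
cx_1 = 7
cy_1 = 8
cz_1 = 6
d_1 = 2
h_1 = 2
cx_2 = 9.5
cy_2 = 13
cz_2 = 13
cx_3 = 2
cz_3 = 3.5
h_3 = 7.5
cx_4 = 7.5
cy_4 = 8
cz_4 = 8.5
w_4 = 3
h_4 = 4
cx_5 = 2.5
cy_5 = 8.5
cz_5 = 8
h_5 = 3.5
cx_6 = 12
cy_6 = 2.5
cz_6 = 7
h_6 = 6.5
cx_7 = 10
cy_7 = 5
cz_7 = 1.5
h_7 = 3.5
cx_8 = 5
cy_8 = 4
cz_8 = 6.5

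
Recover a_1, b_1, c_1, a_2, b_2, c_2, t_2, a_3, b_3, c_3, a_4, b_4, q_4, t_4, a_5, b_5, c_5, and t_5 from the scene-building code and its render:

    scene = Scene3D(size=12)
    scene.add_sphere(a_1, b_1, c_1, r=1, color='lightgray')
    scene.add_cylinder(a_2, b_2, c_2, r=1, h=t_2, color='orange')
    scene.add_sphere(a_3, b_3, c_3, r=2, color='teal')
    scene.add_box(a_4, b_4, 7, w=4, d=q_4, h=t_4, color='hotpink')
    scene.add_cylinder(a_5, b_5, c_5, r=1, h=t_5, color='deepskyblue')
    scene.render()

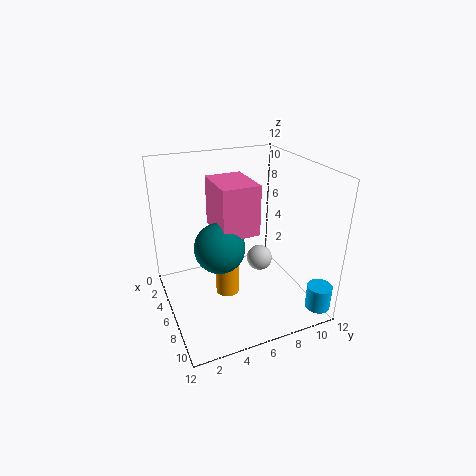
a_1 = 8, b_1 = 7, c_1 = 5, a_2 = 6, b_2 = 5, c_2 = 1, t_2 = 3, a_3 = 7, b_3 = 4, c_3 = 6, a_4 = 4, b_4 = 4, q_4 = 3, t_4 = 4, a_5 = 11, b_5 = 11, c_5 = 1, t_5 = 2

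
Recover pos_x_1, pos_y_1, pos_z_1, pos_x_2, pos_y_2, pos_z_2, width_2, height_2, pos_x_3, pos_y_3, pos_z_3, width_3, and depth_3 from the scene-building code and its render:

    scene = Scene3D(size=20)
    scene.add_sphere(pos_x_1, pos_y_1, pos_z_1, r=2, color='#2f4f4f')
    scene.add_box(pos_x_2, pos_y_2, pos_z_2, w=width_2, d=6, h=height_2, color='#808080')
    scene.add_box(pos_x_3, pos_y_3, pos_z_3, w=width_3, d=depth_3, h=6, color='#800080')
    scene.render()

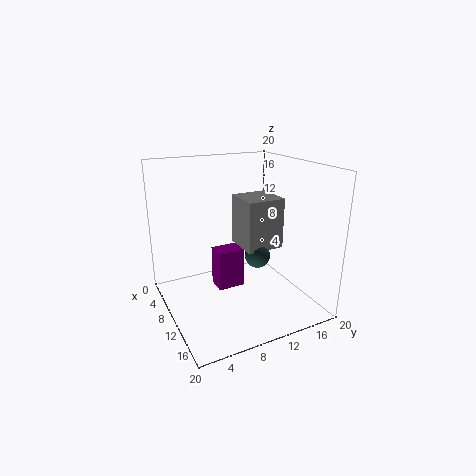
pos_x_1 = 7
pos_y_1 = 15
pos_z_1 = 5
pos_x_2 = 2
pos_y_2 = 13
pos_z_2 = 6
width_2 = 6
height_2 = 8
pos_x_3 = 5
pos_y_3 = 8
pos_z_3 = 1
width_3 = 3
depth_3 = 4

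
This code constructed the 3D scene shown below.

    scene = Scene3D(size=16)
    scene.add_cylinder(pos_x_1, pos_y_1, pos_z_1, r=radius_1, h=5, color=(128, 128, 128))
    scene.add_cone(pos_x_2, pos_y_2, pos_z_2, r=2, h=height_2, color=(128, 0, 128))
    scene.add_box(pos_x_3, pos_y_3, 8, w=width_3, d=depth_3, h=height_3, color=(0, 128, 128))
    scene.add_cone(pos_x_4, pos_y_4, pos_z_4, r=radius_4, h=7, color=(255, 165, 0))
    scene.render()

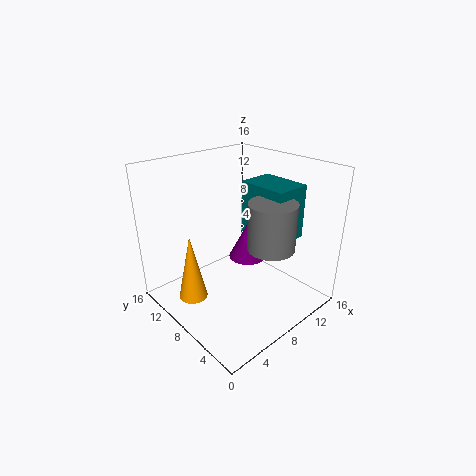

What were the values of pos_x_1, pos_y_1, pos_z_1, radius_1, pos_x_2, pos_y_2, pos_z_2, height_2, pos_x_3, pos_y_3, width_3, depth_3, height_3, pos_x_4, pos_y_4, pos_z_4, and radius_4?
pos_x_1 = 9; pos_y_1 = 4; pos_z_1 = 8; radius_1 = 2.5; pos_x_2 = 8.5; pos_y_2 = 7; pos_z_2 = 6; height_2 = 4; pos_x_3 = 9.5; pos_y_3 = 3.5; width_3 = 4; depth_3 = 5.5; height_3 = 6; pos_x_4 = 2; pos_y_4 = 8.5; pos_z_4 = 3; radius_4 = 1.5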